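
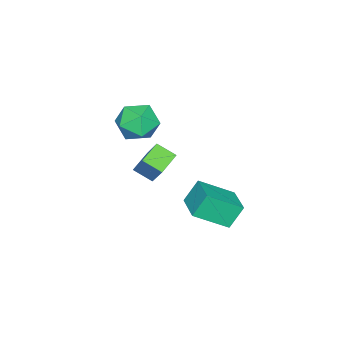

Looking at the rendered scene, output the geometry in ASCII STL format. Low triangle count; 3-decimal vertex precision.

solid 
facet normal -0.926 0.068 0.371
outer loop
vertex -2.77 -2.787 -3.607
vertex -2.124 -1.869 -2.161
vertex -2.921 -1.804 -4.164
endloop
endfacet
facet normal -0.353 -0.502 -0.790
outer loop
vertex -1.736 -1.891 -4.639
vertex -2.77 -2.787 -3.607
vertex -2.921 -1.804 -4.164
endloop
endfacet
facet normal -0.926 0.068 0.371
outer loop
vertex -2.921 -1.804 -4.164
vertex -2.124 -1.869 -2.161
vertex -2.275 -0.886 -2.718
endloop
endfacet
facet normal -0.132 0.863 -0.488
outer loop
vertex -2.275 -0.886 -2.718
vertex -1.736 -1.891 -4.639
vertex -2.921 -1.804 -4.164
endloop
endfacet
facet normal 0.132 -0.863 0.488
outer loop
vertex -2.77 -2.787 -3.607
vertex -0.939 -1.956 -2.636
vertex -2.124 -1.869 -2.161
endloop
endfacet
facet normal -0.353 -0.502 -0.790
outer loop
vertex -1.585 -2.874 -4.082
vertex -2.77 -2.787 -3.607
vertex -1.736 -1.891 -4.639
endloop
endfacet
facet normal 0.132 -0.863 0.488
outer loop
vertex -1.585 -2.874 -4.082
vertex -0.939 -1.956 -2.636
vertex -2.77 -2.787 -3.607
endloop
endfacet
facet normal 0.353 0.502 0.790
outer loop
vertex -2.124 -1.869 -2.161
vertex -0.939 -1.956 -2.636
vertex -2.275 -0.886 -2.718
endloop
endfacet
facet normal -0.132 0.863 -0.488
outer loop
vertex -1.09 -0.973 -3.193
vertex -1.736 -1.891 -4.639
vertex -2.275 -0.886 -2.718
endloop
endfacet
facet normal 0.353 0.502 0.790
outer loop
vertex -2.275 -0.886 -2.718
vertex -0.939 -1.956 -2.636
vertex -1.09 -0.973 -3.193
endloop
endfacet
facet normal 0.926 -0.068 -0.371
outer loop
vertex -1.09 -0.973 -3.193
vertex -1.585 -2.874 -4.082
vertex -1.736 -1.891 -4.639
endloop
endfacet
facet normal 0.926 -0.068 -0.371
outer loop
vertex -0.939 -1.956 -2.636
vertex -1.585 -2.874 -4.082
vertex -1.09 -0.973 -3.193
endloop
endfacet
facet normal -0.724 -0.675 -0.142
outer loop
vertex -0.857 1.075 -2.838
vertex -1.908 2.422 -3.878
vertex -0.25 0.664 -3.984
endloop
endfacet
facet normal 0.526 -0.673 0.520
outer loop
vertex 0.988 1.818 -3.742
vertex -0.857 1.075 -2.838
vertex -0.25 0.664 -3.984
endloop
endfacet
facet normal -0.724 -0.675 -0.141
outer loop
vertex -0.25 0.664 -3.984
vertex -1.908 2.422 -3.878
vertex -1.302 2.011 -5.024
endloop
endfacet
facet normal 0.446 -0.302 -0.842
outer loop
vertex -1.302 2.011 -5.024
vertex 0.988 1.818 -3.742
vertex -0.25 0.664 -3.984
endloop
endfacet
facet normal -0.446 0.302 0.842
outer loop
vertex -0.857 1.075 -2.838
vertex -0.67 3.576 -3.636
vertex -1.908 2.422 -3.878
endloop
endfacet
facet normal 0.526 -0.673 0.520
outer loop
vertex 0.382 2.229 -2.596
vertex -0.857 1.075 -2.838
vertex 0.988 1.818 -3.742
endloop
endfacet
facet normal -0.446 0.302 0.842
outer loop
vertex 0.382 2.229 -2.596
vertex -0.67 3.576 -3.636
vertex -0.857 1.075 -2.838
endloop
endfacet
facet normal -0.526 0.673 -0.520
outer loop
vertex -1.908 2.422 -3.878
vertex -0.67 3.576 -3.636
vertex -1.302 2.011 -5.024
endloop
endfacet
facet normal 0.446 -0.302 -0.842
outer loop
vertex -0.063 3.165 -4.782
vertex 0.988 1.818 -3.742
vertex -1.302 2.011 -5.024
endloop
endfacet
facet normal -0.526 0.673 -0.520
outer loop
vertex -1.302 2.011 -5.024
vertex -0.67 3.576 -3.636
vertex -0.063 3.165 -4.782
endloop
endfacet
facet normal 0.725 0.674 0.141
outer loop
vertex -0.063 3.165 -4.782
vertex 0.382 2.229 -2.596
vertex 0.988 1.818 -3.742
endloop
endfacet
facet normal 0.724 0.675 0.142
outer loop
vertex -0.67 3.576 -3.636
vertex 0.382 2.229 -2.596
vertex -0.063 3.165 -4.782
endloop
endfacet
facet normal -0.526 0.760 -0.382
outer loop
vertex -2.542 -2.458 -2.196
vertex -3.49 -2.77 -1.513
vertex -2.669 -1.989 -1.089
endloop
endfacet
facet normal 0.171 0.914 -0.368
outer loop
vertex -2.542 -2.458 -2.196
vertex -2.669 -1.989 -1.089
vertex -1.58 -2.347 -1.472
endloop
endfacet
facet normal 0.515 0.418 -0.748
outer loop
vertex -2.542 -2.458 -2.196
vertex -1.58 -2.347 -1.472
vertex -1.727 -3.349 -2.133
endloop
endfacet
facet normal 0.031 -0.043 -0.999
outer loop
vertex -2.542 -2.458 -2.196
vertex -1.727 -3.349 -2.133
vertex -2.907 -3.61 -2.158
endloop
endfacet
facet normal -0.612 0.168 -0.773
outer loop
vertex -2.542 -2.458 -2.196
vertex -2.907 -3.61 -2.158
vertex -3.49 -2.77 -1.513
endloop
endfacet
facet normal 0.393 0.866 0.309
outer loop
vertex -1.58 -2.347 -1.472
vertex -2.669 -1.989 -1.089
vertex -1.933 -2.59 -0.342
endloop
endfacet
facet normal -0.734 0.617 0.285
outer loop
vertex -2.669 -1.989 -1.089
vertex -3.49 -2.77 -1.513
vertex -3.113 -2.851 -0.367
endloop
endfacet
facet normal -0.874 -0.341 -0.346
outer loop
vertex -3.49 -2.77 -1.513
vertex -2.907 -3.61 -2.158
vertex -3.26 -3.853 -1.028
endloop
endfacet
facet normal 0.166 -0.682 -0.712
outer loop
vertex -2.907 -3.61 -2.158
vertex -1.727 -3.349 -2.133
vertex -2.171 -4.211 -1.411
endloop
endfacet
facet normal 0.949 0.064 -0.308
outer loop
vertex -1.727 -3.349 -2.133
vertex -1.58 -2.347 -1.472
vertex -1.35 -3.43 -0.987
endloop
endfacet
facet normal -0.031 0.043 0.999
outer loop
vertex -2.298 -3.742 -0.304
vertex -1.933 -2.59 -0.342
vertex -3.113 -2.851 -0.367
endloop
endfacet
facet normal -0.515 -0.418 0.748
outer loop
vertex -2.298 -3.742 -0.304
vertex -3.113 -2.851 -0.367
vertex -3.26 -3.853 -1.028
endloop
endfacet
facet normal -0.171 -0.914 0.368
outer loop
vertex -2.298 -3.742 -0.304
vertex -3.26 -3.853 -1.028
vertex -2.171 -4.211 -1.411
endloop
endfacet
facet normal 0.526 -0.760 0.382
outer loop
vertex -2.298 -3.742 -0.304
vertex -2.171 -4.211 -1.411
vertex -1.35 -3.43 -0.987
endloop
endfacet
facet normal 0.612 -0.168 0.773
outer loop
vertex -2.298 -3.742 -0.304
vertex -1.35 -3.43 -0.987
vertex -1.933 -2.59 -0.342
endloop
endfacet
facet normal -0.166 0.682 0.712
outer loop
vertex -3.113 -2.851 -0.367
vertex -1.933 -2.59 -0.342
vertex -2.669 -1.989 -1.089
endloop
endfacet
facet normal -0.949 -0.064 0.308
outer loop
vertex -3.26 -3.853 -1.028
vertex -3.113 -2.851 -0.367
vertex -3.49 -2.77 -1.513
endloop
endfacet
facet normal -0.393 -0.866 -0.309
outer loop
vertex -2.171 -4.211 -1.411
vertex -3.26 -3.853 -1.028
vertex -2.907 -3.61 -2.158
endloop
endfacet
facet normal 0.734 -0.617 -0.285
outer loop
vertex -1.35 -3.43 -0.987
vertex -2.171 -4.211 -1.411
vertex -1.727 -3.349 -2.133
endloop
endfacet
facet normal 0.874 0.341 0.346
outer loop
vertex -1.933 -2.59 -0.342
vertex -1.35 -3.43 -0.987
vertex -1.58 -2.347 -1.472
endloop
endfacet

endsolid


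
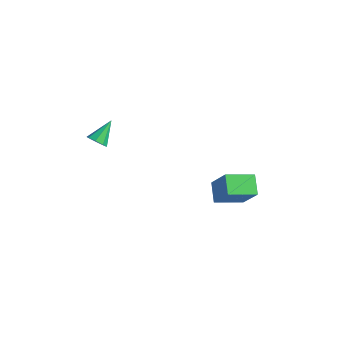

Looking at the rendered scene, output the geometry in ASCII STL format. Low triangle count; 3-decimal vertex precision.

solid 
facet normal -0.544 0.090 -0.834
outer loop
vertex 3.112 0.502 -2.981
vertex 2.243 1.363 -2.321
vertex 4.164 1.969 -3.508
endloop
endfacet
facet normal 0.625 -0.619 -0.475
outer loop
vertex 5.317 1.777 -1.739
vertex 3.112 0.502 -2.981
vertex 4.164 1.969 -3.508
endloop
endfacet
facet normal -0.544 0.090 -0.834
outer loop
vertex 4.164 1.969 -3.508
vertex 2.243 1.363 -2.321
vertex 3.295 2.83 -2.848
endloop
endfacet
facet normal 0.560 0.780 -0.280
outer loop
vertex 3.295 2.83 -2.848
vertex 5.317 1.777 -1.739
vertex 4.164 1.969 -3.508
endloop
endfacet
facet normal -0.560 -0.780 0.280
outer loop
vertex 3.112 0.502 -2.981
vertex 3.396 1.171 -0.552
vertex 2.243 1.363 -2.321
endloop
endfacet
facet normal 0.625 -0.619 -0.475
outer loop
vertex 4.265 0.31 -1.212
vertex 3.112 0.502 -2.981
vertex 5.317 1.777 -1.739
endloop
endfacet
facet normal -0.560 -0.780 0.280
outer loop
vertex 4.265 0.31 -1.212
vertex 3.396 1.171 -0.552
vertex 3.112 0.502 -2.981
endloop
endfacet
facet normal -0.625 0.619 0.475
outer loop
vertex 2.243 1.363 -2.321
vertex 3.396 1.171 -0.552
vertex 3.295 2.83 -2.848
endloop
endfacet
facet normal 0.560 0.780 -0.280
outer loop
vertex 4.448 2.638 -1.079
vertex 5.317 1.777 -1.739
vertex 3.295 2.83 -2.848
endloop
endfacet
facet normal -0.625 0.619 0.475
outer loop
vertex 3.295 2.83 -2.848
vertex 3.396 1.171 -0.552
vertex 4.448 2.638 -1.079
endloop
endfacet
facet normal 0.544 -0.090 0.834
outer loop
vertex 4.448 2.638 -1.079
vertex 4.265 0.31 -1.212
vertex 5.317 1.777 -1.739
endloop
endfacet
facet normal 0.544 -0.090 0.834
outer loop
vertex 3.396 1.171 -0.552
vertex 4.265 0.31 -1.212
vertex 4.448 2.638 -1.079
endloop
endfacet
facet normal 0.029 -0.825 -0.565
outer loop
vertex -3.572 -1.43 -0.231
vertex -3.866 -1.79 0.279
vertex -4.1 -1.429 -0.26
endloop
endfacet
facet normal 0.033 0.820 -0.572
outer loop
vertex -3.572 -1.43 -0.231
vertex -4.1 -1.429 -0.26
vertex -3.914 -0.39 1.241
endloop
endfacet
facet normal 0.028 -0.825 -0.565
outer loop
vertex -4.1 -1.429 -0.26
vertex -3.866 -1.79 0.279
vertex -4.49 -1.639 0.027
endloop
endfacet
facet normal -0.640 0.667 -0.382
outer loop
vertex -4.1 -1.429 -0.26
vertex -4.49 -1.639 0.027
vertex -3.914 -0.39 1.241
endloop
endfacet
facet normal 0.029 -0.824 -0.565
outer loop
vertex -4.49 -1.639 0.027
vertex -3.866 -1.79 0.279
vertex -4.514 -1.938 0.462
endloop
endfacet
facet normal -0.945 0.292 0.148
outer loop
vertex -4.49 -1.639 0.027
vertex -4.514 -1.938 0.462
vertex -3.914 -0.39 1.241
endloop
endfacet
facet normal 0.028 -0.823 -0.567
outer loop
vertex -4.514 -1.938 0.462
vertex -3.866 -1.79 0.279
vertex -4.159 -2.151 0.789
endloop
endfacet
facet normal -0.702 -0.084 0.707
outer loop
vertex -4.514 -1.938 0.462
vertex -4.159 -2.151 0.789
vertex -3.914 -0.39 1.241
endloop
endfacet
facet normal 0.030 -0.824 -0.566
outer loop
vertex -4.159 -2.151 0.789
vertex -3.866 -1.79 0.279
vertex -3.631 -2.152 0.818
endloop
endfacet
facet normal -0.054 -0.241 0.969
outer loop
vertex -4.159 -2.151 0.789
vertex -3.631 -2.152 0.818
vertex -3.914 -0.39 1.241
endloop
endfacet
facet normal 0.028 -0.824 -0.566
outer loop
vertex -3.631 -2.152 0.818
vertex -3.866 -1.79 0.279
vertex -3.241 -1.942 0.531
endloop
endfacet
facet normal 0.621 -0.087 0.779
outer loop
vertex -3.631 -2.152 0.818
vertex -3.241 -1.942 0.531
vertex -3.914 -0.39 1.241
endloop
endfacet
facet normal 0.028 -0.824 -0.566
outer loop
vertex -3.241 -1.942 0.531
vertex -3.866 -1.79 0.279
vertex -3.217 -1.642 0.096
endloop
endfacet
facet normal 0.925 0.287 0.249
outer loop
vertex -3.241 -1.942 0.531
vertex -3.217 -1.642 0.096
vertex -3.914 -0.39 1.241
endloop
endfacet
facet normal 0.029 -0.824 -0.565
outer loop
vertex -3.217 -1.642 0.096
vertex -3.866 -1.79 0.279
vertex -3.572 -1.43 -0.231
endloop
endfacet
facet normal 0.681 0.663 -0.310
outer loop
vertex -3.217 -1.642 0.096
vertex -3.572 -1.43 -0.231
vertex -3.914 -0.39 1.241
endloop
endfacet

endsolid


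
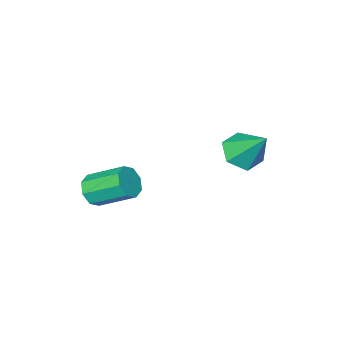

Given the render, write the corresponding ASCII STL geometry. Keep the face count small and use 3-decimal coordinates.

solid 
facet normal 0.465 -0.726 -0.508
outer loop
vertex 2.511 -3.664 -3.512
vertex 2.043 -3.513 -4.156
vertex 2.759 -3.24 -3.891
endloop
endfacet
facet normal 0.791 0.080 0.607
outer loop
vertex 2.511 -3.664 -3.512
vertex 2.759 -3.24 -3.891
vertex 1.625 -2.279 -2.541
endloop
endfacet
facet normal 0.791 0.081 0.606
outer loop
vertex 1.625 -2.279 -2.541
vertex 2.759 -3.24 -3.891
vertex 1.872 -1.855 -2.92
endloop
endfacet
facet normal -0.464 0.725 0.509
outer loop
vertex 1.625 -2.279 -2.541
vertex 1.872 -1.855 -2.92
vertex 1.157 -2.127 -3.184
endloop
endfacet
facet normal 0.465 -0.725 -0.508
outer loop
vertex 2.759 -3.24 -3.891
vertex 2.043 -3.513 -4.156
vertex 2.587 -2.976 -4.425
endloop
endfacet
facet normal 0.841 0.541 -0.003
outer loop
vertex 2.759 -3.24 -3.891
vertex 2.587 -2.976 -4.425
vertex 1.872 -1.855 -2.92
endloop
endfacet
facet normal 0.842 0.540 -0.002
outer loop
vertex 1.872 -1.855 -2.92
vertex 2.587 -2.976 -4.425
vertex 1.701 -1.591 -3.454
endloop
endfacet
facet normal -0.464 0.726 0.508
outer loop
vertex 1.872 -1.855 -2.92
vertex 1.701 -1.591 -3.454
vertex 1.157 -2.127 -3.184
endloop
endfacet
facet normal 0.464 -0.725 -0.509
outer loop
vertex 2.587 -2.976 -4.425
vertex 2.043 -3.513 -4.156
vertex 2.097 -3.026 -4.801
endloop
endfacet
facet normal 0.399 0.684 -0.611
outer loop
vertex 2.587 -2.976 -4.425
vertex 2.097 -3.026 -4.801
vertex 1.701 -1.591 -3.454
endloop
endfacet
facet normal 0.398 0.684 -0.611
outer loop
vertex 1.701 -1.591 -3.454
vertex 2.097 -3.026 -4.801
vertex 1.21 -1.641 -3.83
endloop
endfacet
facet normal -0.463 0.726 0.508
outer loop
vertex 1.701 -1.591 -3.454
vertex 1.21 -1.641 -3.83
vertex 1.157 -2.127 -3.184
endloop
endfacet
facet normal 0.464 -0.725 -0.509
outer loop
vertex 2.097 -3.026 -4.801
vertex 2.043 -3.513 -4.156
vertex 1.575 -3.361 -4.799
endloop
endfacet
facet normal -0.277 0.426 -0.861
outer loop
vertex 2.097 -3.026 -4.801
vertex 1.575 -3.361 -4.799
vertex 1.21 -1.641 -3.83
endloop
endfacet
facet normal -0.277 0.426 -0.861
outer loop
vertex 1.21 -1.641 -3.83
vertex 1.575 -3.361 -4.799
vertex 0.689 -1.976 -3.828
endloop
endfacet
facet normal -0.465 0.726 0.508
outer loop
vertex 1.21 -1.641 -3.83
vertex 0.689 -1.976 -3.828
vertex 1.157 -2.127 -3.184
endloop
endfacet
facet normal 0.464 -0.725 -0.509
outer loop
vertex 1.575 -3.361 -4.799
vertex 2.043 -3.513 -4.156
vertex 1.328 -3.785 -4.42
endloop
endfacet
facet normal -0.791 -0.081 -0.606
outer loop
vertex 1.575 -3.361 -4.799
vertex 1.328 -3.785 -4.42
vertex 0.689 -1.976 -3.828
endloop
endfacet
facet normal -0.790 -0.080 -0.607
outer loop
vertex 0.689 -1.976 -3.828
vertex 1.328 -3.785 -4.42
vertex 0.441 -2.4 -3.449
endloop
endfacet
facet normal -0.465 0.726 0.508
outer loop
vertex 0.689 -1.976 -3.828
vertex 0.441 -2.4 -3.449
vertex 1.157 -2.127 -3.184
endloop
endfacet
facet normal 0.464 -0.726 -0.508
outer loop
vertex 1.328 -3.785 -4.42
vertex 2.043 -3.513 -4.156
vertex 1.499 -4.049 -3.886
endloop
endfacet
facet normal -0.841 -0.540 0.002
outer loop
vertex 1.328 -3.785 -4.42
vertex 1.499 -4.049 -3.886
vertex 0.441 -2.4 -3.449
endloop
endfacet
facet normal -0.841 -0.541 0.004
outer loop
vertex 0.441 -2.4 -3.449
vertex 1.499 -4.049 -3.886
vertex 0.613 -2.664 -2.915
endloop
endfacet
facet normal -0.465 0.725 0.508
outer loop
vertex 0.441 -2.4 -3.449
vertex 0.613 -2.664 -2.915
vertex 1.157 -2.127 -3.184
endloop
endfacet
facet normal 0.463 -0.726 -0.508
outer loop
vertex 1.499 -4.049 -3.886
vertex 2.043 -3.513 -4.156
vertex 1.99 -3.999 -3.51
endloop
endfacet
facet normal -0.399 -0.684 0.611
outer loop
vertex 1.499 -4.049 -3.886
vertex 1.99 -3.999 -3.51
vertex 0.613 -2.664 -2.915
endloop
endfacet
facet normal -0.399 -0.684 0.611
outer loop
vertex 0.613 -2.664 -2.915
vertex 1.99 -3.999 -3.51
vertex 1.103 -2.614 -2.539
endloop
endfacet
facet normal -0.464 0.725 0.509
outer loop
vertex 0.613 -2.664 -2.915
vertex 1.103 -2.614 -2.539
vertex 1.157 -2.127 -3.184
endloop
endfacet
facet normal 0.465 -0.726 -0.508
outer loop
vertex 1.99 -3.999 -3.51
vertex 2.043 -3.513 -4.156
vertex 2.511 -3.664 -3.512
endloop
endfacet
facet normal 0.277 -0.426 0.861
outer loop
vertex 1.99 -3.999 -3.51
vertex 2.511 -3.664 -3.512
vertex 1.103 -2.614 -2.539
endloop
endfacet
facet normal 0.277 -0.426 0.861
outer loop
vertex 1.103 -2.614 -2.539
vertex 2.511 -3.664 -3.512
vertex 1.625 -2.279 -2.541
endloop
endfacet
facet normal -0.464 0.725 0.509
outer loop
vertex 1.103 -2.614 -2.539
vertex 1.625 -2.279 -2.541
vertex 1.157 -2.127 -3.184
endloop
endfacet
facet normal 0.075 -0.660 -0.748
outer loop
vertex -2.432 -0.687 -1.497
vertex -3.095 -0.149 -2.038
vertex -2.106 0.046 -2.111
endloop
endfacet
facet normal 0.834 0.085 0.545
outer loop
vertex -2.432 -0.687 -1.497
vertex -2.106 0.046 -2.111
vertex -3.245 1.169 -0.542
endloop
endfacet
facet normal 0.075 -0.659 -0.748
outer loop
vertex -2.106 0.046 -2.111
vertex -3.095 -0.149 -2.038
vertex -2.769 0.584 -2.651
endloop
endfacet
facet normal 0.658 0.751 -0.060
outer loop
vertex -2.106 0.046 -2.111
vertex -2.769 0.584 -2.651
vertex -3.245 1.169 -0.542
endloop
endfacet
facet normal 0.076 -0.659 -0.748
outer loop
vertex -2.769 0.584 -2.651
vertex -3.095 -0.149 -2.038
vertex -3.757 0.388 -2.579
endloop
endfacet
facet normal -0.207 0.930 -0.305
outer loop
vertex -2.769 0.584 -2.651
vertex -3.757 0.388 -2.579
vertex -3.245 1.169 -0.542
endloop
endfacet
facet normal 0.076 -0.660 -0.748
outer loop
vertex -3.757 0.388 -2.579
vertex -3.095 -0.149 -2.038
vertex -4.083 -0.345 -1.965
endloop
endfacet
facet normal -0.895 0.444 0.055
outer loop
vertex -3.757 0.388 -2.579
vertex -4.083 -0.345 -1.965
vertex -3.245 1.169 -0.542
endloop
endfacet
facet normal 0.076 -0.659 -0.748
outer loop
vertex -4.083 -0.345 -1.965
vertex -3.095 -0.149 -2.038
vertex -3.421 -0.883 -1.424
endloop
endfacet
facet normal -0.719 -0.222 0.659
outer loop
vertex -4.083 -0.345 -1.965
vertex -3.421 -0.883 -1.424
vertex -3.245 1.169 -0.542
endloop
endfacet
facet normal 0.075 -0.659 -0.748
outer loop
vertex -3.421 -0.883 -1.424
vertex -3.095 -0.149 -2.038
vertex -2.432 -0.687 -1.497
endloop
endfacet
facet normal 0.146 -0.401 0.904
outer loop
vertex -3.421 -0.883 -1.424
vertex -2.432 -0.687 -1.497
vertex -3.245 1.169 -0.542
endloop
endfacet

endsolid


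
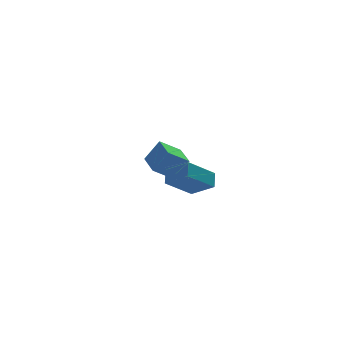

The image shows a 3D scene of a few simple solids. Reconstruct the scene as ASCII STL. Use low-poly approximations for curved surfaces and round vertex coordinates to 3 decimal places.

solid 
facet normal -0.794 -0.059 0.605
outer loop
vertex 0.875 -3.723 2.274
vertex 1.215 -3.091 2.782
vertex 0.204 -2.733 1.491
endloop
endfacet
facet normal -0.386 -0.719 -0.578
outer loop
vertex 1.585 -2.629 0.438
vertex 0.875 -3.723 2.274
vertex 0.204 -2.733 1.491
endloop
endfacet
facet normal -0.794 -0.059 0.605
outer loop
vertex 0.204 -2.733 1.491
vertex 1.215 -3.091 2.782
vertex 0.544 -2.1 1.999
endloop
endfacet
facet normal -0.470 0.692 -0.548
outer loop
vertex 0.544 -2.1 1.999
vertex 1.585 -2.629 0.438
vertex 0.204 -2.733 1.491
endloop
endfacet
facet normal 0.470 -0.693 0.547
outer loop
vertex 0.875 -3.723 2.274
vertex 2.596 -2.987 1.729
vertex 1.215 -3.091 2.782
endloop
endfacet
facet normal -0.387 -0.719 -0.578
outer loop
vertex 2.256 -3.62 1.221
vertex 0.875 -3.723 2.274
vertex 1.585 -2.629 0.438
endloop
endfacet
facet normal 0.470 -0.692 0.548
outer loop
vertex 2.256 -3.62 1.221
vertex 2.596 -2.987 1.729
vertex 0.875 -3.723 2.274
endloop
endfacet
facet normal 0.387 0.719 0.578
outer loop
vertex 1.215 -3.091 2.782
vertex 2.596 -2.987 1.729
vertex 0.544 -2.1 1.999
endloop
endfacet
facet normal -0.469 0.693 -0.548
outer loop
vertex 1.925 -1.997 0.946
vertex 1.585 -2.629 0.438
vertex 0.544 -2.1 1.999
endloop
endfacet
facet normal 0.387 0.719 0.578
outer loop
vertex 0.544 -2.1 1.999
vertex 2.596 -2.987 1.729
vertex 1.925 -1.997 0.946
endloop
endfacet
facet normal 0.794 0.059 -0.605
outer loop
vertex 1.925 -1.997 0.946
vertex 2.256 -3.62 1.221
vertex 1.585 -2.629 0.438
endloop
endfacet
facet normal 0.794 0.059 -0.605
outer loop
vertex 2.596 -2.987 1.729
vertex 2.256 -3.62 1.221
vertex 1.925 -1.997 0.946
endloop
endfacet
facet normal -0.556 0.099 -0.825
outer loop
vertex 1.983 2.56 -0.547
vertex 2.264 4.176 -0.542
vertex 3.041 2.379 -1.281
endloop
endfacet
facet normal -0.171 -0.985 -0.003
outer loop
vertex 3.796 2.244 -0.158
vertex 1.983 2.56 -0.547
vertex 3.041 2.379 -1.281
endloop
endfacet
facet normal -0.556 0.099 -0.825
outer loop
vertex 3.041 2.379 -1.281
vertex 2.264 4.176 -0.542
vertex 3.321 3.994 -1.276
endloop
endfacet
facet normal 0.814 -0.139 -0.564
outer loop
vertex 3.321 3.994 -1.276
vertex 3.796 2.244 -0.158
vertex 3.041 2.379 -1.281
endloop
endfacet
facet normal -0.814 0.140 0.564
outer loop
vertex 1.983 2.56 -0.547
vertex 3.019 4.041 0.581
vertex 2.264 4.176 -0.542
endloop
endfacet
facet normal -0.171 -0.985 -0.002
outer loop
vertex 2.739 2.426 0.576
vertex 1.983 2.56 -0.547
vertex 3.796 2.244 -0.158
endloop
endfacet
facet normal -0.814 0.139 0.564
outer loop
vertex 2.739 2.426 0.576
vertex 3.019 4.041 0.581
vertex 1.983 2.56 -0.547
endloop
endfacet
facet normal 0.172 0.985 0.003
outer loop
vertex 2.264 4.176 -0.542
vertex 3.019 4.041 0.581
vertex 3.321 3.994 -1.276
endloop
endfacet
facet normal 0.814 -0.140 -0.564
outer loop
vertex 4.077 3.86 -0.153
vertex 3.796 2.244 -0.158
vertex 3.321 3.994 -1.276
endloop
endfacet
facet normal 0.171 0.985 0.003
outer loop
vertex 3.321 3.994 -1.276
vertex 3.019 4.041 0.581
vertex 4.077 3.86 -0.153
endloop
endfacet
facet normal 0.556 -0.099 0.825
outer loop
vertex 4.077 3.86 -0.153
vertex 2.739 2.426 0.576
vertex 3.796 2.244 -0.158
endloop
endfacet
facet normal 0.556 -0.099 0.825
outer loop
vertex 3.019 4.041 0.581
vertex 2.739 2.426 0.576
vertex 4.077 3.86 -0.153
endloop
endfacet

endsolid


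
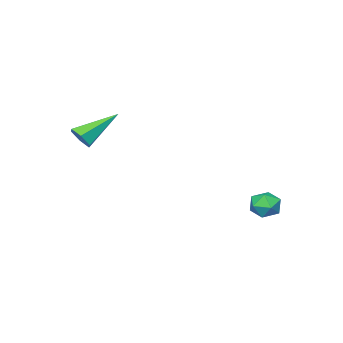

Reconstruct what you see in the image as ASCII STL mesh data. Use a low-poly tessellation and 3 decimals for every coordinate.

solid 
facet normal -0.762 0.641 -0.091
outer loop
vertex -3.547 3.012 -4.307
vertex -4.0 2.511 -4.042
vertex -3.666 2.972 -3.592
endloop
endfacet
facet normal -0.151 0.988 0.030
outer loop
vertex -3.547 3.012 -4.307
vertex -3.666 2.972 -3.592
vertex -2.994 3.082 -3.842
endloop
endfacet
facet normal 0.308 0.816 -0.489
outer loop
vertex -3.547 3.012 -4.307
vertex -2.994 3.082 -3.842
vertex -2.913 2.689 -4.446
endloop
endfacet
facet normal -0.020 0.362 -0.932
outer loop
vertex -3.547 3.012 -4.307
vertex -2.913 2.689 -4.446
vertex -3.534 2.336 -4.57
endloop
endfacet
facet normal -0.682 0.254 -0.686
outer loop
vertex -3.547 3.012 -4.307
vertex -3.534 2.336 -4.57
vertex -4.0 2.511 -4.042
endloop
endfacet
facet normal 0.118 0.752 0.648
outer loop
vertex -2.994 3.082 -3.842
vertex -3.666 2.972 -3.592
vertex -3.106 2.624 -3.29
endloop
endfacet
facet normal -0.872 0.191 0.452
outer loop
vertex -3.666 2.972 -3.592
vertex -4.0 2.511 -4.042
vertex -3.727 2.271 -3.414
endloop
endfacet
facet normal -0.742 -0.434 -0.511
outer loop
vertex -4.0 2.511 -4.042
vertex -3.534 2.336 -4.57
vertex -3.646 1.878 -4.018
endloop
endfacet
facet normal 0.329 -0.259 -0.908
outer loop
vertex -3.534 2.336 -4.57
vertex -2.913 2.689 -4.446
vertex -2.974 1.988 -4.268
endloop
endfacet
facet normal 0.860 0.473 -0.193
outer loop
vertex -2.913 2.689 -4.446
vertex -2.994 3.082 -3.842
vertex -2.64 2.449 -3.818
endloop
endfacet
facet normal 0.020 -0.362 0.932
outer loop
vertex -3.093 1.948 -3.553
vertex -3.106 2.624 -3.29
vertex -3.727 2.271 -3.414
endloop
endfacet
facet normal -0.308 -0.816 0.489
outer loop
vertex -3.093 1.948 -3.553
vertex -3.727 2.271 -3.414
vertex -3.646 1.878 -4.018
endloop
endfacet
facet normal 0.151 -0.988 -0.030
outer loop
vertex -3.093 1.948 -3.553
vertex -3.646 1.878 -4.018
vertex -2.974 1.988 -4.268
endloop
endfacet
facet normal 0.762 -0.641 0.091
outer loop
vertex -3.093 1.948 -3.553
vertex -2.974 1.988 -4.268
vertex -2.64 2.449 -3.818
endloop
endfacet
facet normal 0.682 -0.254 0.686
outer loop
vertex -3.093 1.948 -3.553
vertex -2.64 2.449 -3.818
vertex -3.106 2.624 -3.29
endloop
endfacet
facet normal -0.329 0.259 0.908
outer loop
vertex -3.727 2.271 -3.414
vertex -3.106 2.624 -3.29
vertex -3.666 2.972 -3.592
endloop
endfacet
facet normal -0.860 -0.473 0.193
outer loop
vertex -3.646 1.878 -4.018
vertex -3.727 2.271 -3.414
vertex -4.0 2.511 -4.042
endloop
endfacet
facet normal -0.118 -0.752 -0.648
outer loop
vertex -2.974 1.988 -4.268
vertex -3.646 1.878 -4.018
vertex -3.534 2.336 -4.57
endloop
endfacet
facet normal 0.872 -0.191 -0.452
outer loop
vertex -2.64 2.449 -3.818
vertex -2.974 1.988 -4.268
vertex -2.913 2.689 -4.446
endloop
endfacet
facet normal 0.742 0.434 0.511
outer loop
vertex -3.106 2.624 -3.29
vertex -2.64 2.449 -3.818
vertex -2.994 3.082 -3.842
endloop
endfacet
facet normal 0.793 -0.267 -0.548
outer loop
vertex 1.876 -2.467 -0.169
vertex 1.523 -2.891 -0.473
vertex 1.569 -2.302 -0.694
endloop
endfacet
facet normal 0.139 0.965 0.222
outer loop
vertex 1.876 -2.467 -0.169
vertex 1.569 -2.302 -0.694
vertex -0.023 -2.369 0.593
endloop
endfacet
facet normal 0.795 -0.267 -0.545
outer loop
vertex 1.569 -2.302 -0.694
vertex 1.523 -2.891 -0.473
vertex 1.217 -2.727 -0.999
endloop
endfacet
facet normal -0.445 0.735 -0.512
outer loop
vertex 1.569 -2.302 -0.694
vertex 1.217 -2.727 -0.999
vertex -0.023 -2.369 0.593
endloop
endfacet
facet normal 0.794 -0.267 -0.545
outer loop
vertex 1.217 -2.727 -0.999
vertex 1.523 -2.891 -0.473
vertex 1.171 -3.315 -0.778
endloop
endfacet
facet normal -0.796 -0.157 -0.585
outer loop
vertex 1.217 -2.727 -0.999
vertex 1.171 -3.315 -0.778
vertex -0.023 -2.369 0.593
endloop
endfacet
facet normal 0.794 -0.266 -0.546
outer loop
vertex 1.171 -3.315 -0.778
vertex 1.523 -2.891 -0.473
vertex 1.478 -3.479 -0.252
endloop
endfacet
facet normal -0.566 -0.821 0.074
outer loop
vertex 1.171 -3.315 -0.778
vertex 1.478 -3.479 -0.252
vertex -0.023 -2.369 0.593
endloop
endfacet
facet normal 0.793 -0.266 -0.547
outer loop
vertex 1.478 -3.479 -0.252
vertex 1.523 -2.891 -0.473
vertex 1.83 -3.055 0.052
endloop
endfacet
facet normal 0.016 -0.592 0.806
outer loop
vertex 1.478 -3.479 -0.252
vertex 1.83 -3.055 0.052
vertex -0.023 -2.369 0.593
endloop
endfacet
facet normal 0.793 -0.268 -0.547
outer loop
vertex 1.83 -3.055 0.052
vertex 1.523 -2.891 -0.473
vertex 1.876 -2.467 -0.169
endloop
endfacet
facet normal 0.368 0.302 0.879
outer loop
vertex 1.83 -3.055 0.052
vertex 1.876 -2.467 -0.169
vertex -0.023 -2.369 0.593
endloop
endfacet

endsolid


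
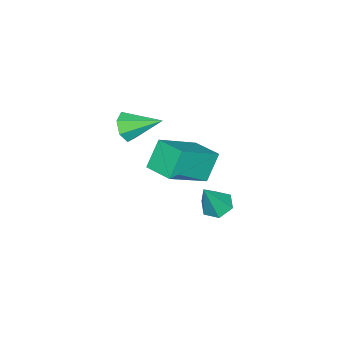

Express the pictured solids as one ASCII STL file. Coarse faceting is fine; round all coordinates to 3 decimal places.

solid 
facet normal -0.439 0.134 -0.889
outer loop
vertex -0.156 3.265 -2.633
vertex -0.655 2.912 -2.44
vertex -0.654 3.545 -2.345
endloop
endfacet
facet normal 0.572 0.790 0.220
outer loop
vertex -0.156 3.265 -2.633
vertex -0.654 3.545 -2.345
vertex 0.015 2.708 -1.08
endloop
endfacet
facet normal -0.437 0.134 -0.889
outer loop
vertex -0.654 3.545 -2.345
vertex -0.655 2.912 -2.44
vertex -1.153 3.193 -2.153
endloop
endfacet
facet normal -0.273 0.729 0.627
outer loop
vertex -0.654 3.545 -2.345
vertex -1.153 3.193 -2.153
vertex 0.015 2.708 -1.08
endloop
endfacet
facet normal -0.437 0.133 -0.889
outer loop
vertex -1.153 3.193 -2.153
vertex -0.655 2.912 -2.44
vertex -1.153 2.56 -2.248
endloop
endfacet
facet normal -0.696 -0.107 0.710
outer loop
vertex -1.153 3.193 -2.153
vertex -1.153 2.56 -2.248
vertex 0.015 2.708 -1.08
endloop
endfacet
facet normal -0.437 0.133 -0.889
outer loop
vertex -1.153 2.56 -2.248
vertex -0.655 2.912 -2.44
vertex -0.655 2.279 -2.535
endloop
endfacet
facet normal -0.274 -0.881 0.386
outer loop
vertex -1.153 2.56 -2.248
vertex -0.655 2.279 -2.535
vertex 0.015 2.708 -1.08
endloop
endfacet
facet normal -0.438 0.133 -0.889
outer loop
vertex -0.655 2.279 -2.535
vertex -0.655 2.912 -2.44
vertex -0.156 2.632 -2.728
endloop
endfacet
facet normal 0.572 -0.820 -0.022
outer loop
vertex -0.655 2.279 -2.535
vertex -0.156 2.632 -2.728
vertex 0.015 2.708 -1.08
endloop
endfacet
facet normal -0.438 0.133 -0.889
outer loop
vertex -0.156 2.632 -2.728
vertex -0.655 2.912 -2.44
vertex -0.156 3.265 -2.633
endloop
endfacet
facet normal 0.994 0.016 -0.104
outer loop
vertex -0.156 2.632 -2.728
vertex -0.156 3.265 -2.633
vertex 0.015 2.708 -1.08
endloop
endfacet
facet normal 0.193 -0.871 -0.452
outer loop
vertex -2.704 -2.01 -2.597
vertex -3.185 -2.331 -2.184
vertex -3.279 -2.023 -2.817
endloop
endfacet
facet normal 0.209 0.778 -0.592
outer loop
vertex -2.704 -2.01 -2.597
vertex -3.279 -2.023 -2.817
vertex -3.495 -0.929 -1.456
endloop
endfacet
facet normal 0.193 -0.871 -0.452
outer loop
vertex -3.279 -2.023 -2.817
vertex -3.185 -2.331 -2.184
vertex -3.783 -2.268 -2.561
endloop
endfacet
facet normal -0.575 0.591 -0.566
outer loop
vertex -3.279 -2.023 -2.817
vertex -3.783 -2.268 -2.561
vertex -3.495 -0.929 -1.456
endloop
endfacet
facet normal 0.193 -0.871 -0.452
outer loop
vertex -3.783 -2.268 -2.561
vertex -3.185 -2.331 -2.184
vertex -3.836 -2.56 -2.021
endloop
endfacet
facet normal -0.980 0.201 0.012
outer loop
vertex -3.783 -2.268 -2.561
vertex -3.836 -2.56 -2.021
vertex -3.495 -0.929 -1.456
endloop
endfacet
facet normal 0.193 -0.871 -0.453
outer loop
vertex -3.836 -2.56 -2.021
vertex -3.185 -2.331 -2.184
vertex -3.399 -2.68 -1.604
endloop
endfacet
facet normal -0.701 -0.098 0.706
outer loop
vertex -3.836 -2.56 -2.021
vertex -3.399 -2.68 -1.604
vertex -3.495 -0.929 -1.456
endloop
endfacet
facet normal 0.193 -0.871 -0.453
outer loop
vertex -3.399 -2.68 -1.604
vertex -3.185 -2.331 -2.184
vertex -2.8 -2.537 -1.624
endloop
endfacet
facet normal 0.053 -0.081 0.995
outer loop
vertex -3.399 -2.68 -1.604
vertex -2.8 -2.537 -1.624
vertex -3.495 -0.929 -1.456
endloop
endfacet
facet normal 0.194 -0.870 -0.453
outer loop
vertex -2.8 -2.537 -1.624
vertex -3.185 -2.331 -2.184
vertex -2.491 -2.238 -2.066
endloop
endfacet
facet normal 0.712 0.239 0.660
outer loop
vertex -2.8 -2.537 -1.624
vertex -2.491 -2.238 -2.066
vertex -3.495 -0.929 -1.456
endloop
endfacet
facet normal 0.194 -0.871 -0.452
outer loop
vertex -2.491 -2.238 -2.066
vertex -3.185 -2.331 -2.184
vertex -2.704 -2.01 -2.597
endloop
endfacet
facet normal 0.782 0.622 -0.047
outer loop
vertex -2.491 -2.238 -2.066
vertex -2.704 -2.01 -2.597
vertex -3.495 -0.929 -1.456
endloop
endfacet
facet normal -0.566 0.080 0.820
outer loop
vertex -2.498 -0.537 -1.659
vertex -2.128 0.659 -1.521
vertex -4.185 0.127 -2.888
endloop
endfacet
facet normal -0.293 -0.950 -0.110
outer loop
vertex -3.432 0.021 -3.979
vertex -2.498 -0.537 -1.659
vertex -4.185 0.127 -2.888
endloop
endfacet
facet normal -0.566 0.080 0.821
outer loop
vertex -4.185 0.127 -2.888
vertex -2.128 0.659 -1.521
vertex -3.815 1.323 -2.749
endloop
endfacet
facet normal -0.770 0.303 -0.561
outer loop
vertex -3.815 1.323 -2.749
vertex -3.432 0.021 -3.979
vertex -4.185 0.127 -2.888
endloop
endfacet
facet normal 0.770 -0.303 0.561
outer loop
vertex -2.498 -0.537 -1.659
vertex -1.375 0.553 -2.612
vertex -2.128 0.659 -1.521
endloop
endfacet
facet normal -0.294 -0.950 -0.110
outer loop
vertex -1.745 -0.643 -2.751
vertex -2.498 -0.537 -1.659
vertex -3.432 0.021 -3.979
endloop
endfacet
facet normal 0.770 -0.303 0.561
outer loop
vertex -1.745 -0.643 -2.751
vertex -1.375 0.553 -2.612
vertex -2.498 -0.537 -1.659
endloop
endfacet
facet normal 0.293 0.950 0.110
outer loop
vertex -2.128 0.659 -1.521
vertex -1.375 0.553 -2.612
vertex -3.815 1.323 -2.749
endloop
endfacet
facet normal -0.771 0.303 -0.561
outer loop
vertex -3.062 1.217 -3.841
vertex -3.432 0.021 -3.979
vertex -3.815 1.323 -2.749
endloop
endfacet
facet normal 0.293 0.950 0.110
outer loop
vertex -3.815 1.323 -2.749
vertex -1.375 0.553 -2.612
vertex -3.062 1.217 -3.841
endloop
endfacet
facet normal 0.566 -0.080 -0.821
outer loop
vertex -3.062 1.217 -3.841
vertex -1.745 -0.643 -2.751
vertex -3.432 0.021 -3.979
endloop
endfacet
facet normal 0.566 -0.080 -0.820
outer loop
vertex -1.375 0.553 -2.612
vertex -1.745 -0.643 -2.751
vertex -3.062 1.217 -3.841
endloop
endfacet

endsolid


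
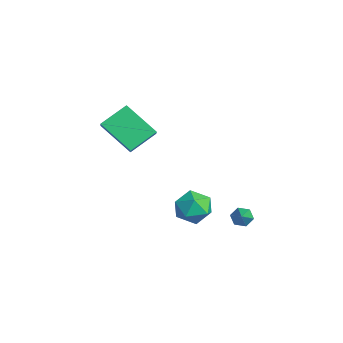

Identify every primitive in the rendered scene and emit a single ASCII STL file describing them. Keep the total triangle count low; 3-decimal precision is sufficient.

solid 
facet normal -0.747 0.310 -0.589
outer loop
vertex 2.257 0.997 -3.391
vertex 1.915 0.929 -2.993
vertex 2.158 1.395 -3.056
endloop
endfacet
facet normal 0.825 0.470 -0.314
outer loop
vertex 2.257 0.997 -3.391
vertex 2.158 1.395 -3.056
vertex 3.065 0.451 -2.087
endloop
endfacet
facet normal -0.747 0.310 -0.588
outer loop
vertex 2.158 1.395 -3.056
vertex 1.915 0.929 -2.993
vertex 1.816 1.327 -2.657
endloop
endfacet
facet normal 0.365 0.814 0.452
outer loop
vertex 2.158 1.395 -3.056
vertex 1.816 1.327 -2.657
vertex 3.065 0.451 -2.087
endloop
endfacet
facet normal -0.747 0.311 -0.588
outer loop
vertex 1.816 1.327 -2.657
vertex 1.915 0.929 -2.993
vertex 1.572 0.86 -2.594
endloop
endfacet
facet normal -0.247 0.255 0.935
outer loop
vertex 1.816 1.327 -2.657
vertex 1.572 0.86 -2.594
vertex 3.065 0.451 -2.087
endloop
endfacet
facet normal -0.747 0.310 -0.589
outer loop
vertex 1.572 0.86 -2.594
vertex 1.915 0.929 -2.993
vertex 1.671 0.462 -2.929
endloop
endfacet
facet normal -0.398 -0.647 0.651
outer loop
vertex 1.572 0.86 -2.594
vertex 1.671 0.462 -2.929
vertex 3.065 0.451 -2.087
endloop
endfacet
facet normal -0.748 0.310 -0.587
outer loop
vertex 1.671 0.462 -2.929
vertex 1.915 0.929 -2.993
vertex 2.013 0.531 -3.328
endloop
endfacet
facet normal 0.063 -0.991 -0.117
outer loop
vertex 1.671 0.462 -2.929
vertex 2.013 0.531 -3.328
vertex 3.065 0.451 -2.087
endloop
endfacet
facet normal -0.746 0.311 -0.588
outer loop
vertex 2.013 0.531 -3.328
vertex 1.915 0.929 -2.993
vertex 2.257 0.997 -3.391
endloop
endfacet
facet normal 0.673 -0.434 -0.599
outer loop
vertex 2.013 0.531 -3.328
vertex 2.257 0.997 -3.391
vertex 3.065 0.451 -2.087
endloop
endfacet
facet normal -0.629 -0.495 0.599
outer loop
vertex -3.42 -3.883 0.873
vertex -3.688 -2.564 1.681
vertex -4.11 -3.681 0.315
endloop
endfacet
facet normal 0.171 -0.840 -0.515
outer loop
vertex -2.832 -2.676 -0.901
vertex -3.42 -3.883 0.873
vertex -4.11 -3.681 0.315
endloop
endfacet
facet normal -0.629 -0.495 0.599
outer loop
vertex -4.11 -3.681 0.315
vertex -3.688 -2.564 1.681
vertex -4.378 -2.362 1.123
endloop
endfacet
facet normal -0.758 0.222 -0.613
outer loop
vertex -4.378 -2.362 1.123
vertex -2.832 -2.676 -0.901
vertex -4.11 -3.681 0.315
endloop
endfacet
facet normal 0.758 -0.222 0.613
outer loop
vertex -3.42 -3.883 0.873
vertex -2.41 -1.559 0.465
vertex -3.688 -2.564 1.681
endloop
endfacet
facet normal 0.171 -0.840 -0.515
outer loop
vertex -2.142 -2.878 -0.343
vertex -3.42 -3.883 0.873
vertex -2.832 -2.676 -0.901
endloop
endfacet
facet normal 0.758 -0.222 0.613
outer loop
vertex -2.142 -2.878 -0.343
vertex -2.41 -1.559 0.465
vertex -3.42 -3.883 0.873
endloop
endfacet
facet normal -0.171 0.840 0.515
outer loop
vertex -3.688 -2.564 1.681
vertex -2.41 -1.559 0.465
vertex -4.378 -2.362 1.123
endloop
endfacet
facet normal -0.758 0.222 -0.613
outer loop
vertex -3.1 -1.357 -0.093
vertex -2.832 -2.676 -0.901
vertex -4.378 -2.362 1.123
endloop
endfacet
facet normal -0.171 0.840 0.515
outer loop
vertex -4.378 -2.362 1.123
vertex -2.41 -1.559 0.465
vertex -3.1 -1.357 -0.093
endloop
endfacet
facet normal 0.629 0.495 -0.599
outer loop
vertex -3.1 -1.357 -0.093
vertex -2.142 -2.878 -0.343
vertex -2.832 -2.676 -0.901
endloop
endfacet
facet normal 0.629 0.495 -0.599
outer loop
vertex -2.41 -1.559 0.465
vertex -2.142 -2.878 -0.343
vertex -3.1 -1.357 -0.093
endloop
endfacet
facet normal 0.038 0.299 0.954
outer loop
vertex 2.318 -0.713 -1.097
vertex 1.725 -1.423 -0.851
vertex 2.671 -1.566 -0.844
endloop
endfacet
facet normal 0.648 0.450 0.615
outer loop
vertex 2.318 -0.713 -1.097
vertex 2.671 -1.566 -0.844
vertex 3.047 -1.094 -1.586
endloop
endfacet
facet normal 0.492 0.869 0.057
outer loop
vertex 2.318 -0.713 -1.097
vertex 3.047 -1.094 -1.586
vertex 2.333 -0.659 -2.052
endloop
endfacet
facet normal -0.214 0.976 0.052
outer loop
vertex 2.318 -0.713 -1.097
vertex 2.333 -0.659 -2.052
vertex 1.516 -0.862 -1.597
endloop
endfacet
facet normal -0.494 0.623 0.607
outer loop
vertex 2.318 -0.713 -1.097
vertex 1.516 -0.862 -1.597
vertex 1.725 -1.423 -0.851
endloop
endfacet
facet normal 0.918 -0.161 0.363
outer loop
vertex 3.047 -1.094 -1.586
vertex 2.671 -1.566 -0.844
vertex 2.904 -2.038 -1.643
endloop
endfacet
facet normal -0.068 -0.406 0.911
outer loop
vertex 2.671 -1.566 -0.844
vertex 1.725 -1.423 -0.851
vertex 2.087 -2.241 -1.188
endloop
endfacet
facet normal -0.929 0.120 0.350
outer loop
vertex 1.725 -1.423 -0.851
vertex 1.516 -0.862 -1.597
vertex 1.373 -1.806 -1.654
endloop
endfacet
facet normal -0.475 0.690 -0.546
outer loop
vertex 1.516 -0.862 -1.597
vertex 2.333 -0.659 -2.052
vertex 1.749 -1.334 -2.396
endloop
endfacet
facet normal 0.666 0.516 -0.538
outer loop
vertex 2.333 -0.659 -2.052
vertex 3.047 -1.094 -1.586
vertex 2.695 -1.477 -2.389
endloop
endfacet
facet normal 0.214 -0.976 -0.052
outer loop
vertex 2.102 -2.187 -2.143
vertex 2.904 -2.038 -1.643
vertex 2.087 -2.241 -1.188
endloop
endfacet
facet normal -0.492 -0.869 -0.057
outer loop
vertex 2.102 -2.187 -2.143
vertex 2.087 -2.241 -1.188
vertex 1.373 -1.806 -1.654
endloop
endfacet
facet normal -0.648 -0.450 -0.615
outer loop
vertex 2.102 -2.187 -2.143
vertex 1.373 -1.806 -1.654
vertex 1.749 -1.334 -2.396
endloop
endfacet
facet normal -0.038 -0.299 -0.954
outer loop
vertex 2.102 -2.187 -2.143
vertex 1.749 -1.334 -2.396
vertex 2.695 -1.477 -2.389
endloop
endfacet
facet normal 0.494 -0.623 -0.607
outer loop
vertex 2.102 -2.187 -2.143
vertex 2.695 -1.477 -2.389
vertex 2.904 -2.038 -1.643
endloop
endfacet
facet normal 0.475 -0.690 0.546
outer loop
vertex 2.087 -2.241 -1.188
vertex 2.904 -2.038 -1.643
vertex 2.671 -1.566 -0.844
endloop
endfacet
facet normal -0.666 -0.516 0.538
outer loop
vertex 1.373 -1.806 -1.654
vertex 2.087 -2.241 -1.188
vertex 1.725 -1.423 -0.851
endloop
endfacet
facet normal -0.918 0.161 -0.363
outer loop
vertex 1.749 -1.334 -2.396
vertex 1.373 -1.806 -1.654
vertex 1.516 -0.862 -1.597
endloop
endfacet
facet normal 0.068 0.406 -0.911
outer loop
vertex 2.695 -1.477 -2.389
vertex 1.749 -1.334 -2.396
vertex 2.333 -0.659 -2.052
endloop
endfacet
facet normal 0.929 -0.120 -0.350
outer loop
vertex 2.904 -2.038 -1.643
vertex 2.695 -1.477 -2.389
vertex 3.047 -1.094 -1.586
endloop
endfacet

endsolid


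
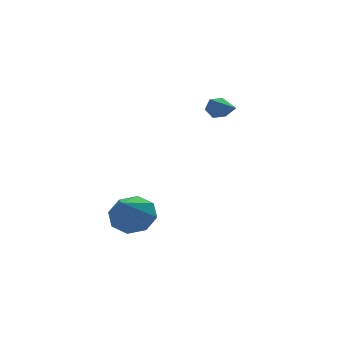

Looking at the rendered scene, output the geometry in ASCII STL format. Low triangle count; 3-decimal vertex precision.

solid 
facet normal 0.476 0.600 -0.643
outer loop
vertex -0.282 1.644 -1.296
vertex -1.133 1.747 -1.83
vertex -0.711 2.241 -1.057
endloop
endfacet
facet normal 0.411 -0.069 0.909
outer loop
vertex -0.282 1.644 -1.296
vertex -0.711 2.241 -1.057
vertex -2.067 0.573 -0.57
endloop
endfacet
facet normal 0.477 0.599 -0.643
outer loop
vertex -0.711 2.241 -1.057
vertex -1.133 1.747 -1.83
vertex -1.387 2.549 -1.271
endloop
endfacet
facet normal -0.123 0.369 0.921
outer loop
vertex -0.711 2.241 -1.057
vertex -1.387 2.549 -1.271
vertex -2.067 0.573 -0.57
endloop
endfacet
facet normal 0.477 0.599 -0.643
outer loop
vertex -1.387 2.549 -1.271
vertex -1.133 1.747 -1.83
vertex -1.914 2.388 -1.812
endloop
endfacet
facet normal -0.705 0.440 0.556
outer loop
vertex -1.387 2.549 -1.271
vertex -1.914 2.388 -1.812
vertex -2.067 0.573 -0.57
endloop
endfacet
facet normal 0.477 0.599 -0.643
outer loop
vertex -1.914 2.388 -1.812
vertex -1.133 1.747 -1.83
vertex -1.984 1.851 -2.364
endloop
endfacet
facet normal -0.994 0.102 0.027
outer loop
vertex -1.914 2.388 -1.812
vertex -1.984 1.851 -2.364
vertex -2.067 0.573 -0.57
endloop
endfacet
facet normal 0.477 0.599 -0.643
outer loop
vertex -1.984 1.851 -2.364
vertex -1.133 1.747 -1.83
vertex -1.556 1.254 -2.603
endloop
endfacet
facet normal -0.821 -0.446 -0.356
outer loop
vertex -1.984 1.851 -2.364
vertex -1.556 1.254 -2.603
vertex -2.067 0.573 -0.57
endloop
endfacet
facet normal 0.476 0.600 -0.643
outer loop
vertex -1.556 1.254 -2.603
vertex -1.133 1.747 -1.83
vertex -0.88 0.946 -2.39
endloop
endfacet
facet normal -0.287 -0.884 -0.368
outer loop
vertex -1.556 1.254 -2.603
vertex -0.88 0.946 -2.39
vertex -2.067 0.573 -0.57
endloop
endfacet
facet normal 0.477 0.600 -0.643
outer loop
vertex -0.88 0.946 -2.39
vertex -1.133 1.747 -1.83
vertex -0.352 1.107 -1.848
endloop
endfacet
facet normal 0.295 -0.956 -0.003
outer loop
vertex -0.88 0.946 -2.39
vertex -0.352 1.107 -1.848
vertex -2.067 0.573 -0.57
endloop
endfacet
facet normal 0.476 0.599 -0.643
outer loop
vertex -0.352 1.107 -1.848
vertex -1.133 1.747 -1.83
vertex -0.282 1.644 -1.296
endloop
endfacet
facet normal 0.585 -0.617 0.526
outer loop
vertex -0.352 1.107 -1.848
vertex -0.282 1.644 -1.296
vertex -2.067 0.573 -0.57
endloop
endfacet
facet normal 0.034 0.955 -0.294
outer loop
vertex 2.885 1.784 2.966
vertex 2.603 1.932 3.414
vertex 3.152 1.917 3.429
endloop
endfacet
facet normal 0.841 -0.392 -0.372
outer loop
vertex 2.885 1.784 2.966
vertex 3.152 1.917 3.429
vertex 2.537 0.068 3.986
endloop
endfacet
facet normal 0.034 0.956 -0.292
outer loop
vertex 3.152 1.917 3.429
vertex 2.603 1.932 3.414
vertex 2.869 2.064 3.877
endloop
endfacet
facet normal 0.824 -0.107 0.556
outer loop
vertex 3.152 1.917 3.429
vertex 2.869 2.064 3.877
vertex 2.537 0.068 3.986
endloop
endfacet
facet normal 0.034 0.956 -0.292
outer loop
vertex 2.869 2.064 3.877
vertex 2.603 1.932 3.414
vertex 2.32 2.079 3.862
endloop
endfacet
facet normal -0.026 0.059 0.998
outer loop
vertex 2.869 2.064 3.877
vertex 2.32 2.079 3.862
vertex 2.537 0.068 3.986
endloop
endfacet
facet normal 0.032 0.955 -0.293
outer loop
vertex 2.32 2.079 3.862
vertex 2.603 1.932 3.414
vertex 2.053 1.946 3.4
endloop
endfacet
facet normal -0.857 -0.061 0.513
outer loop
vertex 2.32 2.079 3.862
vertex 2.053 1.946 3.4
vertex 2.537 0.068 3.986
endloop
endfacet
facet normal 0.032 0.955 -0.293
outer loop
vertex 2.053 1.946 3.4
vertex 2.603 1.932 3.414
vertex 2.336 1.799 2.952
endloop
endfacet
facet normal -0.840 -0.347 -0.417
outer loop
vertex 2.053 1.946 3.4
vertex 2.336 1.799 2.952
vertex 2.537 0.068 3.986
endloop
endfacet
facet normal 0.034 0.955 -0.294
outer loop
vertex 2.336 1.799 2.952
vertex 2.603 1.932 3.414
vertex 2.885 1.784 2.966
endloop
endfacet
facet normal 0.008 -0.512 -0.859
outer loop
vertex 2.336 1.799 2.952
vertex 2.885 1.784 2.966
vertex 2.537 0.068 3.986
endloop
endfacet

endsolid


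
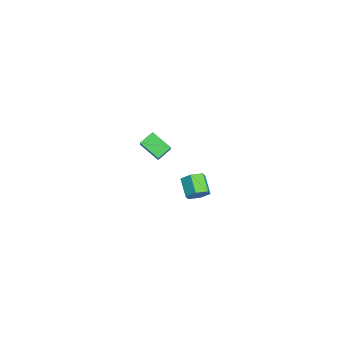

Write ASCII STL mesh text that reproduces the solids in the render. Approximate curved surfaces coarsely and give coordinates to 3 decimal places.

solid 
facet normal 0.867 0.153 -0.473
outer loop
vertex 0.528 2.802 -3.428
vertex 0.145 2.978 -4.073
vertex 0.323 3.531 -3.568
endloop
endfacet
facet normal 0.420 0.284 0.862
outer loop
vertex 0.528 2.802 -3.428
vertex 0.323 3.531 -3.568
vertex -0.583 2.607 -2.822
endloop
endfacet
facet normal 0.419 0.285 0.862
outer loop
vertex -0.583 2.607 -2.822
vertex 0.323 3.531 -3.568
vertex -0.788 3.336 -2.963
endloop
endfacet
facet normal -0.868 -0.153 0.473
outer loop
vertex -0.583 2.607 -2.822
vertex -0.788 3.336 -2.963
vertex -0.965 2.782 -3.467
endloop
endfacet
facet normal 0.868 0.152 -0.473
outer loop
vertex 0.323 3.531 -3.568
vertex 0.145 2.978 -4.073
vertex -0.059 3.707 -4.213
endloop
endfacet
facet normal -0.020 0.962 0.274
outer loop
vertex 0.323 3.531 -3.568
vertex -0.059 3.707 -4.213
vertex -0.788 3.336 -2.963
endloop
endfacet
facet normal -0.021 0.962 0.273
outer loop
vertex -0.788 3.336 -2.963
vertex -0.059 3.707 -4.213
vertex -1.17 3.511 -3.608
endloop
endfacet
facet normal -0.868 -0.153 0.473
outer loop
vertex -0.788 3.336 -2.963
vertex -1.17 3.511 -3.608
vertex -0.965 2.782 -3.467
endloop
endfacet
facet normal 0.868 0.152 -0.473
outer loop
vertex -0.059 3.707 -4.213
vertex 0.145 2.978 -4.073
vertex -0.237 3.153 -4.718
endloop
endfacet
facet normal -0.440 0.678 -0.589
outer loop
vertex -0.059 3.707 -4.213
vertex -0.237 3.153 -4.718
vertex -1.17 3.511 -3.608
endloop
endfacet
facet normal -0.440 0.678 -0.589
outer loop
vertex -1.17 3.511 -3.608
vertex -0.237 3.153 -4.718
vertex -1.348 2.958 -4.112
endloop
endfacet
facet normal -0.867 -0.152 0.474
outer loop
vertex -1.17 3.511 -3.608
vertex -1.348 2.958 -4.112
vertex -0.965 2.782 -3.467
endloop
endfacet
facet normal 0.868 0.153 -0.473
outer loop
vertex -0.237 3.153 -4.718
vertex 0.145 2.978 -4.073
vertex -0.032 2.424 -4.577
endloop
endfacet
facet normal -0.420 -0.285 -0.862
outer loop
vertex -0.237 3.153 -4.718
vertex -0.032 2.424 -4.577
vertex -1.348 2.958 -4.112
endloop
endfacet
facet normal -0.420 -0.284 -0.862
outer loop
vertex -1.348 2.958 -4.112
vertex -0.032 2.424 -4.577
vertex -1.143 2.229 -3.972
endloop
endfacet
facet normal -0.867 -0.153 0.473
outer loop
vertex -1.348 2.958 -4.112
vertex -1.143 2.229 -3.972
vertex -0.965 2.782 -3.467
endloop
endfacet
facet normal 0.868 0.153 -0.473
outer loop
vertex -0.032 2.424 -4.577
vertex 0.145 2.978 -4.073
vertex 0.35 2.249 -3.932
endloop
endfacet
facet normal 0.020 -0.962 -0.273
outer loop
vertex -0.032 2.424 -4.577
vertex 0.35 2.249 -3.932
vertex -1.143 2.229 -3.972
endloop
endfacet
facet normal 0.020 -0.961 -0.274
outer loop
vertex -1.143 2.229 -3.972
vertex 0.35 2.249 -3.932
vertex -0.761 2.053 -3.327
endloop
endfacet
facet normal -0.868 -0.152 0.473
outer loop
vertex -1.143 2.229 -3.972
vertex -0.761 2.053 -3.327
vertex -0.965 2.782 -3.467
endloop
endfacet
facet normal 0.867 0.152 -0.474
outer loop
vertex 0.35 2.249 -3.932
vertex 0.145 2.978 -4.073
vertex 0.528 2.802 -3.428
endloop
endfacet
facet normal 0.440 -0.678 0.589
outer loop
vertex 0.35 2.249 -3.932
vertex 0.528 2.802 -3.428
vertex -0.761 2.053 -3.327
endloop
endfacet
facet normal 0.440 -0.678 0.589
outer loop
vertex -0.761 2.053 -3.327
vertex 0.528 2.802 -3.428
vertex -0.583 2.607 -2.822
endloop
endfacet
facet normal -0.868 -0.152 0.473
outer loop
vertex -0.761 2.053 -3.327
vertex -0.583 2.607 -2.822
vertex -0.965 2.782 -3.467
endloop
endfacet
facet normal -0.659 0.041 -0.751
outer loop
vertex 2.211 -0.42 3.004
vertex 1.758 0.291 3.441
vertex 3.013 0.493 2.35
endloop
endfacet
facet normal 0.477 -0.749 -0.460
outer loop
vertex 4.022 0.429 3.499
vertex 2.211 -0.42 3.004
vertex 3.013 0.493 2.35
endloop
endfacet
facet normal -0.659 0.041 -0.751
outer loop
vertex 3.013 0.493 2.35
vertex 1.758 0.291 3.441
vertex 2.56 1.204 2.787
endloop
endfacet
facet normal 0.581 0.662 -0.474
outer loop
vertex 2.56 1.204 2.787
vertex 4.022 0.429 3.499
vertex 3.013 0.493 2.35
endloop
endfacet
facet normal -0.581 -0.662 0.474
outer loop
vertex 2.211 -0.42 3.004
vertex 2.767 0.227 4.59
vertex 1.758 0.291 3.441
endloop
endfacet
facet normal 0.477 -0.749 -0.460
outer loop
vertex 3.22 -0.484 4.153
vertex 2.211 -0.42 3.004
vertex 4.022 0.429 3.499
endloop
endfacet
facet normal -0.581 -0.662 0.474
outer loop
vertex 3.22 -0.484 4.153
vertex 2.767 0.227 4.59
vertex 2.211 -0.42 3.004
endloop
endfacet
facet normal -0.477 0.749 0.460
outer loop
vertex 1.758 0.291 3.441
vertex 2.767 0.227 4.59
vertex 2.56 1.204 2.787
endloop
endfacet
facet normal 0.581 0.662 -0.474
outer loop
vertex 3.569 1.14 3.936
vertex 4.022 0.429 3.499
vertex 2.56 1.204 2.787
endloop
endfacet
facet normal -0.477 0.749 0.460
outer loop
vertex 2.56 1.204 2.787
vertex 2.767 0.227 4.59
vertex 3.569 1.14 3.936
endloop
endfacet
facet normal 0.659 -0.041 0.751
outer loop
vertex 3.569 1.14 3.936
vertex 3.22 -0.484 4.153
vertex 4.022 0.429 3.499
endloop
endfacet
facet normal 0.659 -0.041 0.751
outer loop
vertex 2.767 0.227 4.59
vertex 3.22 -0.484 4.153
vertex 3.569 1.14 3.936
endloop
endfacet

endsolid


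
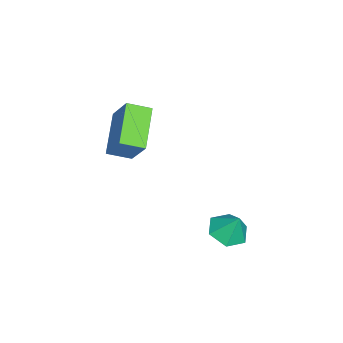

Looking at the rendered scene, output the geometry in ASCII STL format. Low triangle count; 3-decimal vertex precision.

solid 
facet normal -0.870 -0.049 0.490
outer loop
vertex -1.379 -2.539 3.168
vertex -1.662 -1.51 2.768
vertex -2.132 -3.294 1.755
endloop
endfacet
facet normal 0.248 -0.903 0.351
outer loop
vertex -0.278 -3.19 0.712
vertex -1.379 -2.539 3.168
vertex -2.132 -3.294 1.755
endloop
endfacet
facet normal -0.870 -0.049 0.490
outer loop
vertex -2.132 -3.294 1.755
vertex -1.662 -1.51 2.768
vertex -2.415 -2.265 1.356
endloop
endfacet
facet normal -0.425 -0.426 -0.798
outer loop
vertex -2.415 -2.265 1.356
vertex -0.278 -3.19 0.712
vertex -2.132 -3.294 1.755
endloop
endfacet
facet normal 0.425 0.427 0.798
outer loop
vertex -1.379 -2.539 3.168
vertex 0.192 -1.406 1.725
vertex -1.662 -1.51 2.768
endloop
endfacet
facet normal 0.248 -0.903 0.351
outer loop
vertex 0.475 -2.435 2.124
vertex -1.379 -2.539 3.168
vertex -0.278 -3.19 0.712
endloop
endfacet
facet normal 0.426 0.427 0.798
outer loop
vertex 0.475 -2.435 2.124
vertex 0.192 -1.406 1.725
vertex -1.379 -2.539 3.168
endloop
endfacet
facet normal -0.248 0.903 -0.351
outer loop
vertex -1.662 -1.51 2.768
vertex 0.192 -1.406 1.725
vertex -2.415 -2.265 1.356
endloop
endfacet
facet normal -0.425 -0.427 -0.798
outer loop
vertex -0.561 -2.161 0.312
vertex -0.278 -3.19 0.712
vertex -2.415 -2.265 1.356
endloop
endfacet
facet normal -0.248 0.903 -0.350
outer loop
vertex -2.415 -2.265 1.356
vertex 0.192 -1.406 1.725
vertex -0.561 -2.161 0.312
endloop
endfacet
facet normal 0.870 0.049 -0.490
outer loop
vertex -0.561 -2.161 0.312
vertex 0.475 -2.435 2.124
vertex -0.278 -3.19 0.712
endloop
endfacet
facet normal 0.870 0.049 -0.490
outer loop
vertex 0.192 -1.406 1.725
vertex 0.475 -2.435 2.124
vertex -0.561 -2.161 0.312
endloop
endfacet
facet normal -0.204 -0.410 -0.889
outer loop
vertex 4.304 2.612 -0.187
vertex 3.459 2.528 0.046
vertex 3.734 3.262 -0.356
endloop
endfacet
facet normal 0.728 0.673 0.133
outer loop
vertex 4.304 2.612 -0.187
vertex 3.734 3.262 -0.356
vertex 3.701 3.012 1.094
endloop
endfacet
facet normal -0.205 -0.410 -0.889
outer loop
vertex 3.734 3.262 -0.356
vertex 3.459 2.528 0.046
vertex 2.89 3.178 -0.123
endloop
endfacet
facet normal -0.051 0.984 0.169
outer loop
vertex 3.734 3.262 -0.356
vertex 2.89 3.178 -0.123
vertex 3.701 3.012 1.094
endloop
endfacet
facet normal -0.205 -0.410 -0.889
outer loop
vertex 2.89 3.178 -0.123
vertex 3.459 2.528 0.046
vertex 2.615 2.444 0.279
endloop
endfacet
facet normal -0.668 0.534 0.518
outer loop
vertex 2.89 3.178 -0.123
vertex 2.615 2.444 0.279
vertex 3.701 3.012 1.094
endloop
endfacet
facet normal -0.205 -0.410 -0.889
outer loop
vertex 2.615 2.444 0.279
vertex 3.459 2.528 0.046
vertex 3.184 1.795 0.447
endloop
endfacet
facet normal -0.505 -0.228 0.832
outer loop
vertex 2.615 2.444 0.279
vertex 3.184 1.795 0.447
vertex 3.701 3.012 1.094
endloop
endfacet
facet normal -0.204 -0.410 -0.889
outer loop
vertex 3.184 1.795 0.447
vertex 3.459 2.528 0.046
vertex 4.029 1.879 0.214
endloop
endfacet
facet normal 0.273 -0.539 0.796
outer loop
vertex 3.184 1.795 0.447
vertex 4.029 1.879 0.214
vertex 3.701 3.012 1.094
endloop
endfacet
facet normal -0.204 -0.410 -0.889
outer loop
vertex 4.029 1.879 0.214
vertex 3.459 2.528 0.046
vertex 4.304 2.612 -0.187
endloop
endfacet
facet normal 0.890 -0.089 0.447
outer loop
vertex 4.029 1.879 0.214
vertex 4.304 2.612 -0.187
vertex 3.701 3.012 1.094
endloop
endfacet

endsolid


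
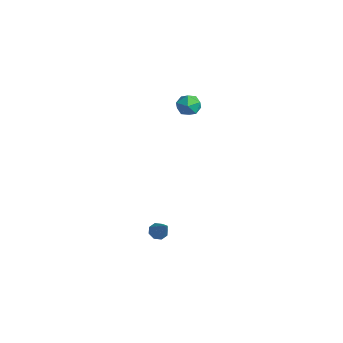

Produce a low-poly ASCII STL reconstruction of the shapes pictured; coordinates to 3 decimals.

solid 
facet normal 0.125 0.547 0.827
outer loop
vertex -1.948 2.789 3.12
vertex -1.711 2.192 3.479
vertex -1.232 2.622 3.122
endloop
endfacet
facet normal 0.220 0.945 0.243
outer loop
vertex -1.948 2.789 3.12
vertex -1.232 2.622 3.122
vertex -1.553 2.856 2.503
endloop
endfacet
facet normal -0.380 0.914 -0.144
outer loop
vertex -1.948 2.789 3.12
vertex -1.553 2.856 2.503
vertex -2.231 2.57 2.477
endloop
endfacet
facet normal -0.843 0.498 0.202
outer loop
vertex -1.948 2.789 3.12
vertex -2.231 2.57 2.477
vertex -2.329 2.16 3.08
endloop
endfacet
facet normal -0.532 0.271 0.802
outer loop
vertex -1.948 2.789 3.12
vertex -2.329 2.16 3.08
vertex -1.711 2.192 3.479
endloop
endfacet
facet normal 0.745 0.652 -0.140
outer loop
vertex -1.553 2.856 2.503
vertex -1.232 2.622 3.122
vertex -1.071 2.3 2.48
endloop
endfacet
facet normal 0.593 0.008 0.805
outer loop
vertex -1.232 2.622 3.122
vertex -1.711 2.192 3.479
vertex -1.169 1.89 3.083
endloop
endfacet
facet normal -0.471 -0.440 0.765
outer loop
vertex -1.711 2.192 3.479
vertex -2.329 2.16 3.08
vertex -1.847 1.604 3.057
endloop
endfacet
facet normal -0.975 -0.073 -0.208
outer loop
vertex -2.329 2.16 3.08
vertex -2.231 2.57 2.477
vertex -2.168 1.838 2.438
endloop
endfacet
facet normal -0.225 0.602 -0.766
outer loop
vertex -2.231 2.57 2.477
vertex -1.553 2.856 2.503
vertex -1.689 2.268 2.081
endloop
endfacet
facet normal 0.843 -0.498 -0.202
outer loop
vertex -1.452 1.671 2.44
vertex -1.071 2.3 2.48
vertex -1.169 1.89 3.083
endloop
endfacet
facet normal 0.380 -0.914 0.144
outer loop
vertex -1.452 1.671 2.44
vertex -1.169 1.89 3.083
vertex -1.847 1.604 3.057
endloop
endfacet
facet normal -0.220 -0.945 -0.243
outer loop
vertex -1.452 1.671 2.44
vertex -1.847 1.604 3.057
vertex -2.168 1.838 2.438
endloop
endfacet
facet normal -0.125 -0.547 -0.827
outer loop
vertex -1.452 1.671 2.44
vertex -2.168 1.838 2.438
vertex -1.689 2.268 2.081
endloop
endfacet
facet normal 0.532 -0.271 -0.802
outer loop
vertex -1.452 1.671 2.44
vertex -1.689 2.268 2.081
vertex -1.071 2.3 2.48
endloop
endfacet
facet normal 0.975 0.073 0.208
outer loop
vertex -1.169 1.89 3.083
vertex -1.071 2.3 2.48
vertex -1.232 2.622 3.122
endloop
endfacet
facet normal 0.225 -0.602 0.766
outer loop
vertex -1.847 1.604 3.057
vertex -1.169 1.89 3.083
vertex -1.711 2.192 3.479
endloop
endfacet
facet normal -0.745 -0.652 0.140
outer loop
vertex -2.168 1.838 2.438
vertex -1.847 1.604 3.057
vertex -2.329 2.16 3.08
endloop
endfacet
facet normal -0.593 -0.008 -0.805
outer loop
vertex -1.689 2.268 2.081
vertex -2.168 1.838 2.438
vertex -2.231 2.57 2.477
endloop
endfacet
facet normal 0.471 0.440 -0.765
outer loop
vertex -1.071 2.3 2.48
vertex -1.689 2.268 2.081
vertex -1.553 2.856 2.503
endloop
endfacet
facet normal -0.685 0.007 -0.728
outer loop
vertex 0.661 -0.597 -4.763
vertex 0.283 -0.576 -4.407
vertex 0.563 -0.223 -4.667
endloop
endfacet
facet normal 0.868 0.324 -0.375
outer loop
vertex 0.661 -0.597 -4.763
vertex 0.563 -0.223 -4.667
vertex 1.257 -0.584 -3.373
endloop
endfacet
facet normal -0.684 0.006 -0.729
outer loop
vertex 0.563 -0.223 -4.667
vertex 0.283 -0.576 -4.407
vertex 0.3 -0.056 -4.419
endloop
endfacet
facet normal 0.512 0.858 -0.035
outer loop
vertex 0.563 -0.223 -4.667
vertex 0.3 -0.056 -4.419
vertex 1.257 -0.584 -3.373
endloop
endfacet
facet normal -0.687 0.006 -0.727
outer loop
vertex 0.3 -0.056 -4.419
vertex 0.283 -0.576 -4.407
vertex 0.028 -0.194 -4.163
endloop
endfacet
facet normal -0.015 0.887 0.462
outer loop
vertex 0.3 -0.056 -4.419
vertex 0.028 -0.194 -4.163
vertex 1.257 -0.584 -3.373
endloop
endfacet
facet normal -0.686 0.006 -0.727
outer loop
vertex 0.028 -0.194 -4.163
vertex 0.283 -0.576 -4.407
vertex -0.095 -0.555 -4.05
endloop
endfacet
facet normal -0.404 0.396 0.824
outer loop
vertex 0.028 -0.194 -4.163
vertex -0.095 -0.555 -4.05
vertex 1.257 -0.584 -3.373
endloop
endfacet
facet normal -0.686 0.005 -0.727
outer loop
vertex -0.095 -0.555 -4.05
vertex 0.283 -0.576 -4.407
vertex 0.004 -0.929 -4.146
endloop
endfacet
facet normal -0.428 -0.329 0.841
outer loop
vertex -0.095 -0.555 -4.05
vertex 0.004 -0.929 -4.146
vertex 1.257 -0.584 -3.373
endloop
endfacet
facet normal -0.687 0.006 -0.727
outer loop
vertex 0.004 -0.929 -4.146
vertex 0.283 -0.576 -4.407
vertex 0.266 -1.096 -4.395
endloop
endfacet
facet normal -0.072 -0.862 0.502
outer loop
vertex 0.004 -0.929 -4.146
vertex 0.266 -1.096 -4.395
vertex 1.257 -0.584 -3.373
endloop
endfacet
facet normal -0.685 0.006 -0.728
outer loop
vertex 0.266 -1.096 -4.395
vertex 0.283 -0.576 -4.407
vertex 0.538 -0.958 -4.65
endloop
endfacet
facet normal 0.456 -0.890 0.004
outer loop
vertex 0.266 -1.096 -4.395
vertex 0.538 -0.958 -4.65
vertex 1.257 -0.584 -3.373
endloop
endfacet
facet normal -0.685 0.006 -0.728
outer loop
vertex 0.538 -0.958 -4.65
vertex 0.283 -0.576 -4.407
vertex 0.661 -0.597 -4.763
endloop
endfacet
facet normal 0.844 -0.400 -0.358
outer loop
vertex 0.538 -0.958 -4.65
vertex 0.661 -0.597 -4.763
vertex 1.257 -0.584 -3.373
endloop
endfacet

endsolid


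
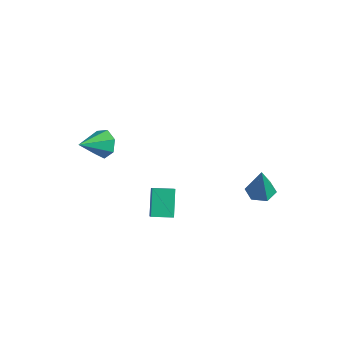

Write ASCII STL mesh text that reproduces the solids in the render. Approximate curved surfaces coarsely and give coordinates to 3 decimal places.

solid 
facet normal -0.132 0.134 -0.982
outer loop
vertex 3.777 3.394 -1.553
vertex 3.035 3.687 -1.413
vertex 3.671 4.188 -1.43
endloop
endfacet
facet normal 0.967 0.093 0.235
outer loop
vertex 3.777 3.394 -1.553
vertex 3.671 4.188 -1.43
vertex 3.285 3.433 0.453
endloop
endfacet
facet normal -0.131 0.133 -0.982
outer loop
vertex 3.671 4.188 -1.43
vertex 3.035 3.687 -1.413
vertex 2.929 4.481 -1.291
endloop
endfacet
facet normal 0.400 0.819 0.411
outer loop
vertex 3.671 4.188 -1.43
vertex 2.929 4.481 -1.291
vertex 3.285 3.433 0.453
endloop
endfacet
facet normal -0.131 0.133 -0.982
outer loop
vertex 2.929 4.481 -1.291
vertex 3.035 3.687 -1.413
vertex 2.293 3.98 -1.274
endloop
endfacet
facet normal -0.522 0.680 0.515
outer loop
vertex 2.929 4.481 -1.291
vertex 2.293 3.98 -1.274
vertex 3.285 3.433 0.453
endloop
endfacet
facet normal -0.131 0.134 -0.982
outer loop
vertex 2.293 3.98 -1.274
vertex 3.035 3.687 -1.413
vertex 2.398 3.186 -1.396
endloop
endfacet
facet normal -0.876 -0.184 0.445
outer loop
vertex 2.293 3.98 -1.274
vertex 2.398 3.186 -1.396
vertex 3.285 3.433 0.453
endloop
endfacet
facet normal -0.131 0.133 -0.982
outer loop
vertex 2.398 3.186 -1.396
vertex 3.035 3.687 -1.413
vertex 3.141 2.893 -1.535
endloop
endfacet
facet normal -0.309 -0.912 0.270
outer loop
vertex 2.398 3.186 -1.396
vertex 3.141 2.893 -1.535
vertex 3.285 3.433 0.453
endloop
endfacet
facet normal -0.133 0.133 -0.982
outer loop
vertex 3.141 2.893 -1.535
vertex 3.035 3.687 -1.413
vertex 3.777 3.394 -1.553
endloop
endfacet
facet normal 0.613 -0.772 0.165
outer loop
vertex 3.141 2.893 -1.535
vertex 3.777 3.394 -1.553
vertex 3.285 3.433 0.453
endloop
endfacet
facet normal 0.092 0.880 -0.465
outer loop
vertex -3.368 -1.113 0.02
vertex -3.861 -0.727 0.652
vertex -2.978 -0.834 0.625
endloop
endfacet
facet normal 0.738 -0.652 -0.175
outer loop
vertex -3.368 -1.113 0.02
vertex -2.978 -0.834 0.625
vertex -4.019 -2.233 1.448
endloop
endfacet
facet normal 0.092 0.880 -0.466
outer loop
vertex -2.978 -0.834 0.625
vertex -3.861 -0.727 0.652
vertex -3.253 -0.474 1.251
endloop
endfacet
facet normal 0.803 -0.291 0.520
outer loop
vertex -2.978 -0.834 0.625
vertex -3.253 -0.474 1.251
vertex -4.019 -2.233 1.448
endloop
endfacet
facet normal 0.092 0.880 -0.466
outer loop
vertex -3.253 -0.474 1.251
vertex -3.861 -0.727 0.652
vertex -3.986 -0.305 1.425
endloop
endfacet
facet normal 0.233 0.008 0.973
outer loop
vertex -3.253 -0.474 1.251
vertex -3.986 -0.305 1.425
vertex -4.019 -2.233 1.448
endloop
endfacet
facet normal 0.091 0.880 -0.466
outer loop
vertex -3.986 -0.305 1.425
vertex -3.861 -0.727 0.652
vertex -4.625 -0.454 1.018
endloop
endfacet
facet normal -0.540 0.019 0.841
outer loop
vertex -3.986 -0.305 1.425
vertex -4.625 -0.454 1.018
vertex -4.019 -2.233 1.448
endloop
endfacet
facet normal 0.091 0.880 -0.466
outer loop
vertex -4.625 -0.454 1.018
vertex -3.861 -0.727 0.652
vertex -4.689 -0.809 0.335
endloop
endfacet
facet normal -0.938 -0.265 0.226
outer loop
vertex -4.625 -0.454 1.018
vertex -4.689 -0.809 0.335
vertex -4.019 -2.233 1.448
endloop
endfacet
facet normal 0.091 0.880 -0.465
outer loop
vertex -4.689 -0.809 0.335
vertex -3.861 -0.727 0.652
vertex -4.129 -1.102 -0.11
endloop
endfacet
facet normal -0.657 -0.631 -0.412
outer loop
vertex -4.689 -0.809 0.335
vertex -4.129 -1.102 -0.11
vertex -4.019 -2.233 1.448
endloop
endfacet
facet normal 0.092 0.880 -0.466
outer loop
vertex -4.129 -1.102 -0.11
vertex -3.861 -0.727 0.652
vertex -3.368 -1.113 0.02
endloop
endfacet
facet normal 0.089 -0.803 -0.589
outer loop
vertex -4.129 -1.102 -0.11
vertex -3.368 -1.113 0.02
vertex -4.019 -2.233 1.448
endloop
endfacet
facet normal -0.676 -0.733 0.078
outer loop
vertex 0.383 -1.306 0.33
vertex -0.292 -0.773 -0.506
vertex 1.169 -2.156 -0.846
endloop
endfacet
facet normal 0.563 -0.444 0.697
outer loop
vertex 1.932 -1.327 -0.934
vertex 0.383 -1.306 0.33
vertex 1.169 -2.156 -0.846
endloop
endfacet
facet normal -0.676 -0.733 0.078
outer loop
vertex 1.169 -2.156 -0.846
vertex -0.292 -0.773 -0.506
vertex 0.493 -1.622 -1.682
endloop
endfacet
facet normal 0.476 -0.514 -0.713
outer loop
vertex 0.493 -1.622 -1.682
vertex 1.932 -1.327 -0.934
vertex 1.169 -2.156 -0.846
endloop
endfacet
facet normal -0.477 0.514 0.713
outer loop
vertex 0.383 -1.306 0.33
vertex 0.471 0.056 -0.594
vertex -0.292 -0.773 -0.506
endloop
endfacet
facet normal 0.563 -0.445 0.697
outer loop
vertex 1.147 -0.478 0.242
vertex 0.383 -1.306 0.33
vertex 1.932 -1.327 -0.934
endloop
endfacet
facet normal -0.476 0.515 0.713
outer loop
vertex 1.147 -0.478 0.242
vertex 0.471 0.056 -0.594
vertex 0.383 -1.306 0.33
endloop
endfacet
facet normal -0.563 0.444 -0.697
outer loop
vertex -0.292 -0.773 -0.506
vertex 0.471 0.056 -0.594
vertex 0.493 -1.622 -1.682
endloop
endfacet
facet normal 0.476 -0.515 -0.713
outer loop
vertex 1.257 -0.794 -1.77
vertex 1.932 -1.327 -0.934
vertex 0.493 -1.622 -1.682
endloop
endfacet
facet normal -0.562 0.445 -0.697
outer loop
vertex 0.493 -1.622 -1.682
vertex 0.471 0.056 -0.594
vertex 1.257 -0.794 -1.77
endloop
endfacet
facet normal 0.676 0.733 -0.078
outer loop
vertex 1.257 -0.794 -1.77
vertex 1.147 -0.478 0.242
vertex 1.932 -1.327 -0.934
endloop
endfacet
facet normal 0.676 0.733 -0.078
outer loop
vertex 0.471 0.056 -0.594
vertex 1.147 -0.478 0.242
vertex 1.257 -0.794 -1.77
endloop
endfacet

endsolid


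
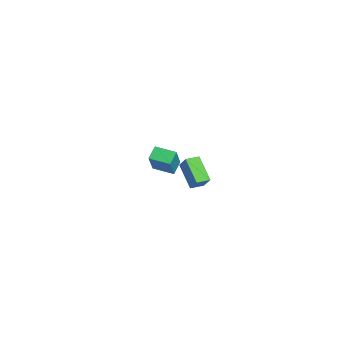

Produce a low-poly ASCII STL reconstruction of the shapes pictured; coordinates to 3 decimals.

solid 
facet normal -0.613 0.469 0.636
outer loop
vertex -3.836 -4.285 -2.548
vertex -3.188 -3.134 -2.772
vertex -5.112 -3.867 -4.084
endloop
endfacet
facet normal -0.483 -0.859 0.168
outer loop
vertex -4.512 -4.326 -4.708
vertex -3.836 -4.285 -2.548
vertex -5.112 -3.867 -4.084
endloop
endfacet
facet normal -0.613 0.469 0.636
outer loop
vertex -5.112 -3.867 -4.084
vertex -3.188 -3.134 -2.772
vertex -4.464 -2.716 -4.308
endloop
endfacet
facet normal -0.625 0.206 -0.753
outer loop
vertex -4.464 -2.716 -4.308
vertex -4.512 -4.326 -4.708
vertex -5.112 -3.867 -4.084
endloop
endfacet
facet normal 0.625 -0.206 0.753
outer loop
vertex -3.836 -4.285 -2.548
vertex -2.588 -3.593 -3.396
vertex -3.188 -3.134 -2.772
endloop
endfacet
facet normal -0.483 -0.859 0.168
outer loop
vertex -3.236 -4.744 -3.172
vertex -3.836 -4.285 -2.548
vertex -4.512 -4.326 -4.708
endloop
endfacet
facet normal 0.625 -0.206 0.753
outer loop
vertex -3.236 -4.744 -3.172
vertex -2.588 -3.593 -3.396
vertex -3.836 -4.285 -2.548
endloop
endfacet
facet normal 0.483 0.859 -0.168
outer loop
vertex -3.188 -3.134 -2.772
vertex -2.588 -3.593 -3.396
vertex -4.464 -2.716 -4.308
endloop
endfacet
facet normal -0.625 0.206 -0.753
outer loop
vertex -3.864 -3.175 -4.932
vertex -4.512 -4.326 -4.708
vertex -4.464 -2.716 -4.308
endloop
endfacet
facet normal 0.483 0.859 -0.168
outer loop
vertex -4.464 -2.716 -4.308
vertex -2.588 -3.593 -3.396
vertex -3.864 -3.175 -4.932
endloop
endfacet
facet normal 0.613 -0.469 -0.636
outer loop
vertex -3.864 -3.175 -4.932
vertex -3.236 -4.744 -3.172
vertex -4.512 -4.326 -4.708
endloop
endfacet
facet normal 0.613 -0.469 -0.636
outer loop
vertex -2.588 -3.593 -3.396
vertex -3.236 -4.744 -3.172
vertex -3.864 -3.175 -4.932
endloop
endfacet
facet normal -0.650 -0.208 -0.731
outer loop
vertex 2.326 -3.854 -0.84
vertex 2.072 -3.074 -0.836
vertex 3.533 -3.455 -2.028
endloop
endfacet
facet normal 0.310 -0.951 -0.005
outer loop
vertex 4.248 -3.226 -1.224
vertex 2.326 -3.854 -0.84
vertex 3.533 -3.455 -2.028
endloop
endfacet
facet normal -0.650 -0.208 -0.731
outer loop
vertex 3.533 -3.455 -2.028
vertex 2.072 -3.074 -0.836
vertex 3.279 -2.675 -2.024
endloop
endfacet
facet normal 0.694 0.229 -0.682
outer loop
vertex 3.279 -2.675 -2.024
vertex 4.248 -3.226 -1.224
vertex 3.533 -3.455 -2.028
endloop
endfacet
facet normal -0.694 -0.229 0.682
outer loop
vertex 2.326 -3.854 -0.84
vertex 2.787 -2.845 -0.032
vertex 2.072 -3.074 -0.836
endloop
endfacet
facet normal 0.310 -0.951 -0.005
outer loop
vertex 3.041 -3.625 -0.036
vertex 2.326 -3.854 -0.84
vertex 4.248 -3.226 -1.224
endloop
endfacet
facet normal -0.694 -0.229 0.682
outer loop
vertex 3.041 -3.625 -0.036
vertex 2.787 -2.845 -0.032
vertex 2.326 -3.854 -0.84
endloop
endfacet
facet normal -0.310 0.951 0.005
outer loop
vertex 2.072 -3.074 -0.836
vertex 2.787 -2.845 -0.032
vertex 3.279 -2.675 -2.024
endloop
endfacet
facet normal 0.694 0.229 -0.682
outer loop
vertex 3.994 -2.446 -1.22
vertex 4.248 -3.226 -1.224
vertex 3.279 -2.675 -2.024
endloop
endfacet
facet normal -0.310 0.951 0.005
outer loop
vertex 3.279 -2.675 -2.024
vertex 2.787 -2.845 -0.032
vertex 3.994 -2.446 -1.22
endloop
endfacet
facet normal 0.650 0.208 0.731
outer loop
vertex 3.994 -2.446 -1.22
vertex 3.041 -3.625 -0.036
vertex 4.248 -3.226 -1.224
endloop
endfacet
facet normal 0.650 0.208 0.731
outer loop
vertex 2.787 -2.845 -0.032
vertex 3.041 -3.625 -0.036
vertex 3.994 -2.446 -1.22
endloop
endfacet

endsolid
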